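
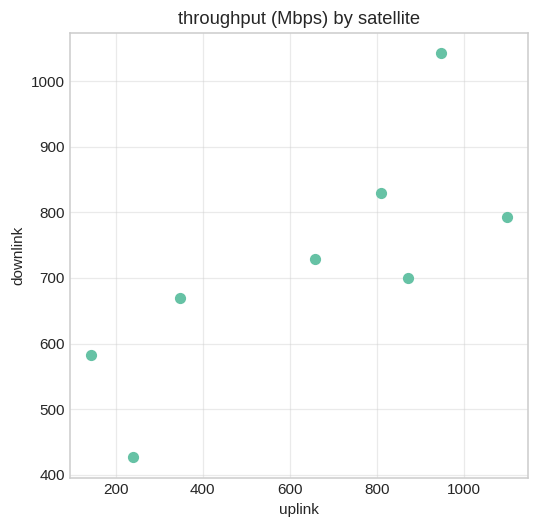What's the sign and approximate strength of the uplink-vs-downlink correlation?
positive, strong

Points are positively correlated; strong (|r| ≈ 0.8).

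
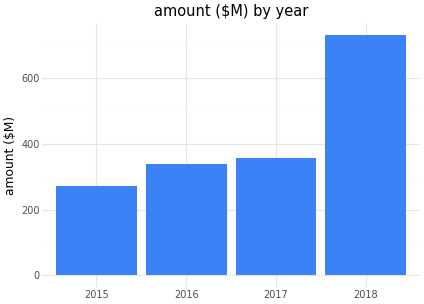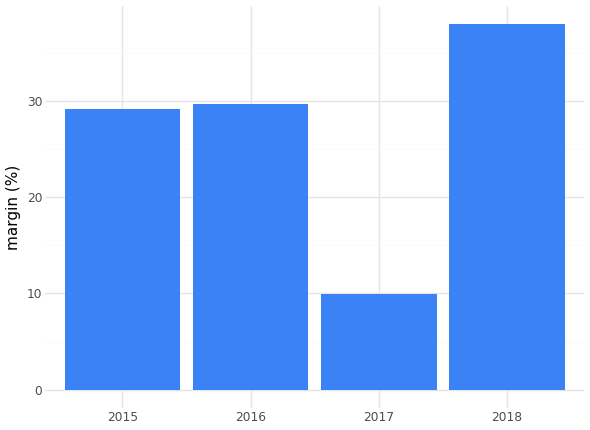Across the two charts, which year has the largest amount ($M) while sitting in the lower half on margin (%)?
Chart 2 median margin (%) ≈ 30; below-median years: 2015, 2017. Among those, 2017 has the highest amount ($M) (≈ 400).

2017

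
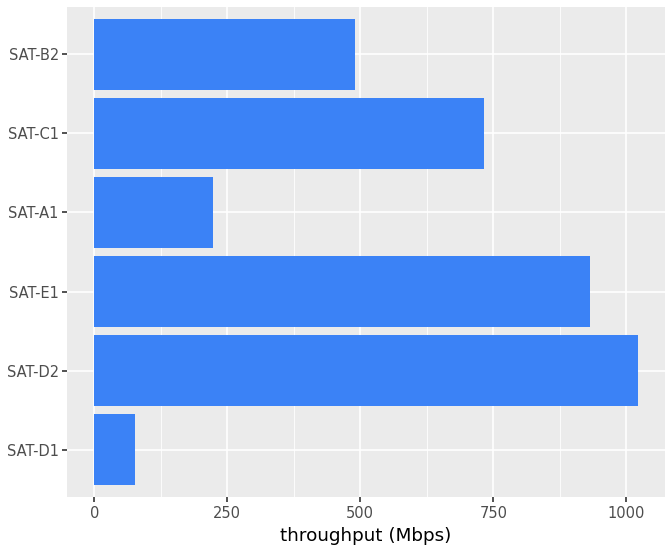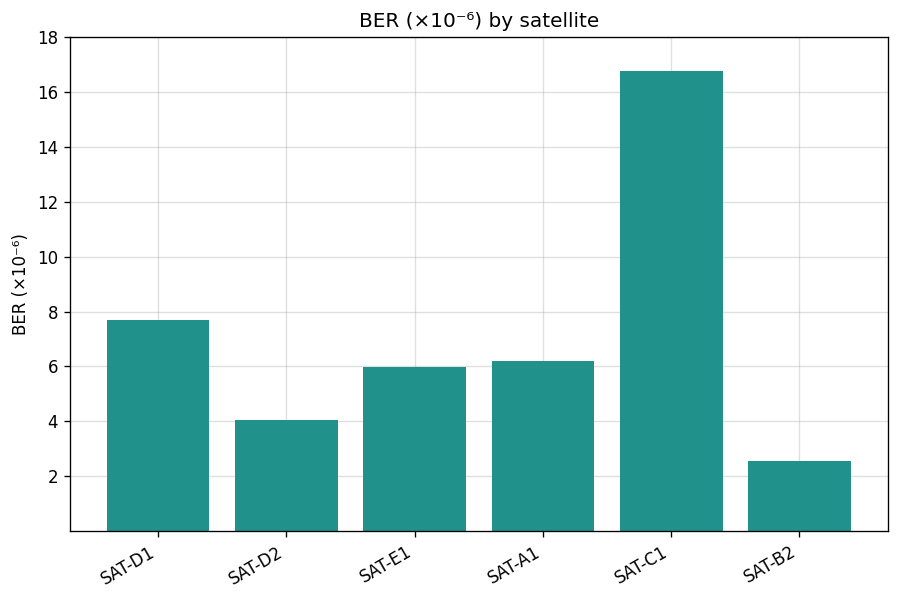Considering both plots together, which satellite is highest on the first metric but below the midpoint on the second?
SAT-D2

Chart 2 median BER (×10⁻⁶) ≈ 6; below-median satellites: SAT-D2, SAT-E1, SAT-B2. Among those, SAT-D2 has the highest throughput (Mbps) (≈ 1000).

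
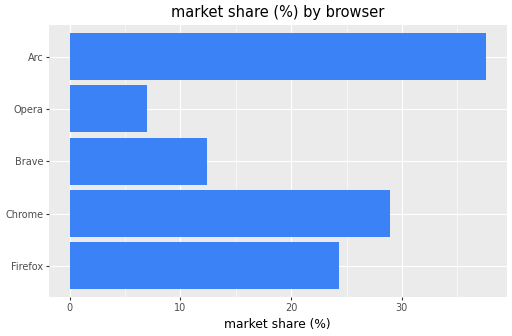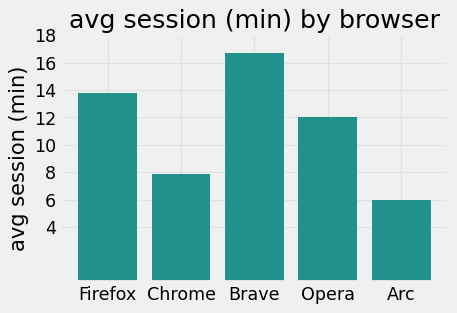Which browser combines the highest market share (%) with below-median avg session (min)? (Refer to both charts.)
Arc

Chart 2 median avg session (min) ≈ 12; below-median browsers: Chrome, Arc. Among those, Arc has the highest market share (%) (≈ 40).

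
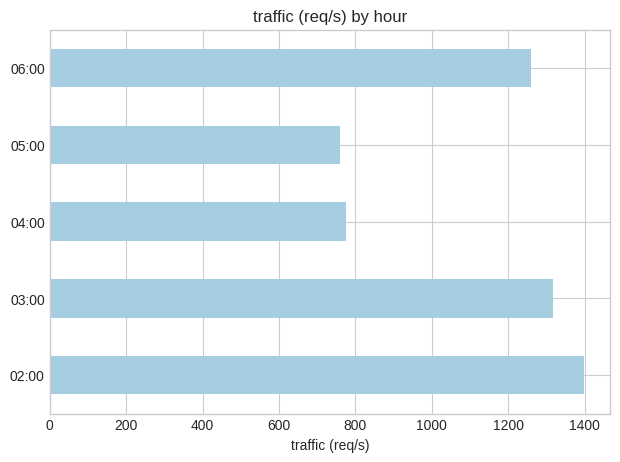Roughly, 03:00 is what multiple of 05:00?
≈ 1.75×

03:00 ≈ 1400, 05:00 ≈ 800; 1400/800 ≈ 1.75.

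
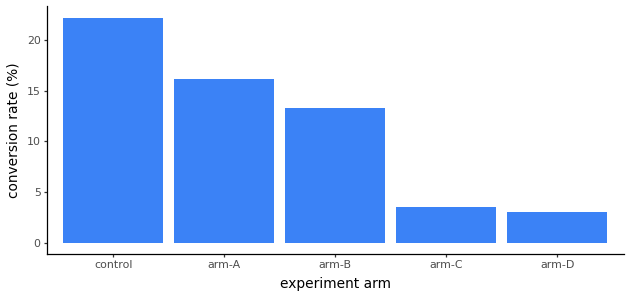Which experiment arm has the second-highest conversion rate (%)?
arm-A

Top 3: control ≈ 22, arm-A ≈ 16, arm-B ≈ 14.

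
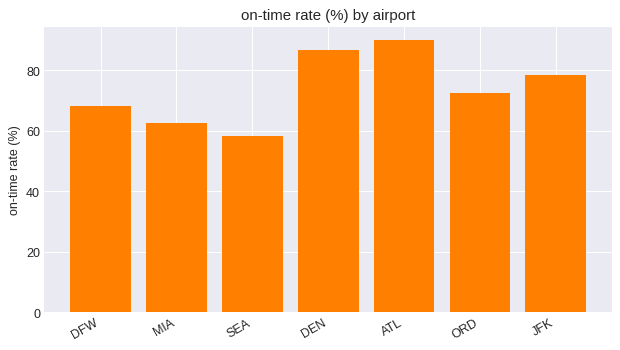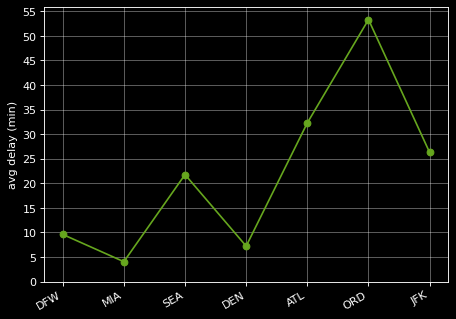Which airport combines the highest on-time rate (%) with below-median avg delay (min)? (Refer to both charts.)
DEN

Chart 2 median avg delay (min) ≈ 20; below-median airports: DFW, MIA, DEN. Among those, DEN has the highest on-time rate (%) (≈ 90).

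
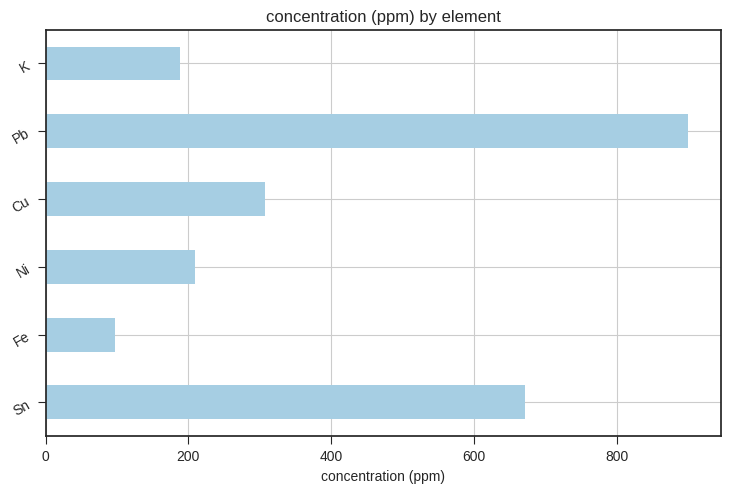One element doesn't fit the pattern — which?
Pb ≈ 900; the rest sit between ≈ 100 and ≈ 700.

Pb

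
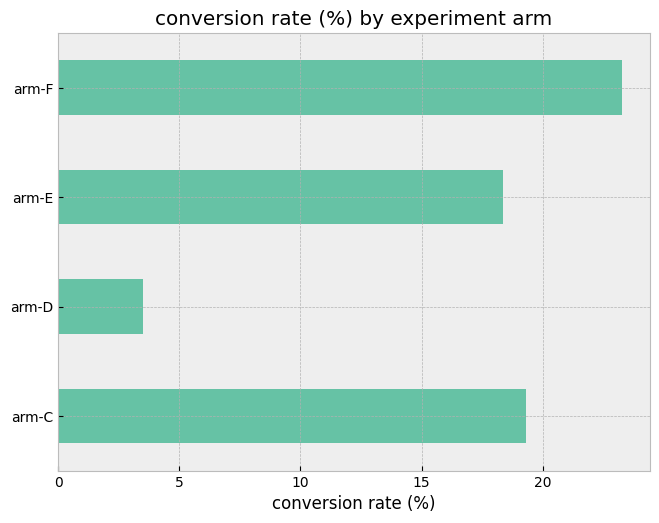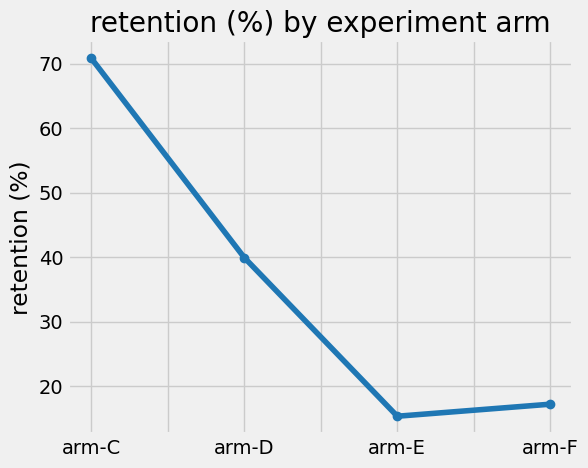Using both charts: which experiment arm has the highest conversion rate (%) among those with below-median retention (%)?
Chart 2 median retention (%) ≈ 30; below-median experiment arms: arm-E, arm-F. Among those, arm-F has the highest conversion rate (%) (≈ 25).

arm-F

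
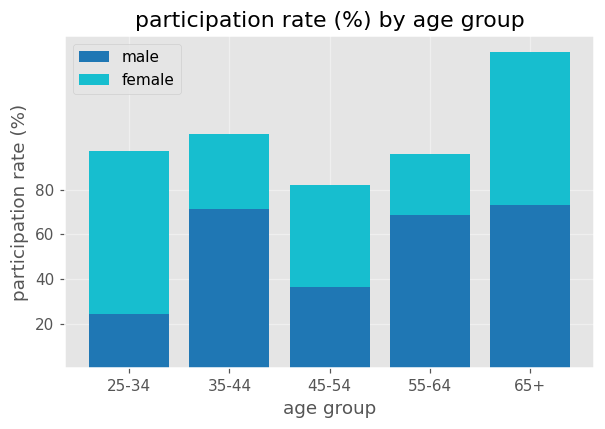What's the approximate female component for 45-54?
female top ≈ 80, bottom ≈ 40; segment ≈ 40.

≈ 40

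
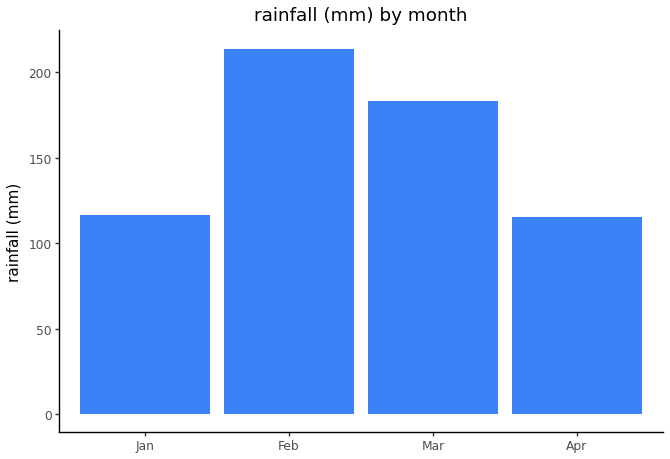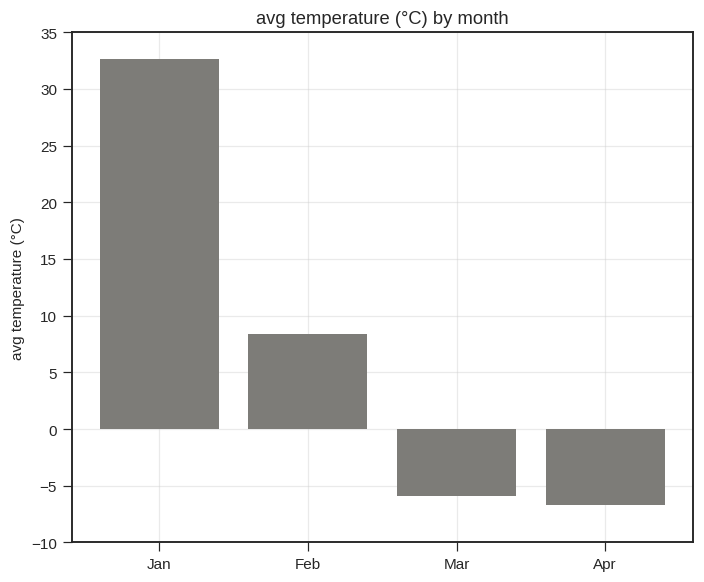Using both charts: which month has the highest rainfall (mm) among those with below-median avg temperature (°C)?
Mar

Chart 2 median avg temperature (°C) ≈ 0; below-median months: Mar, Apr. Among those, Mar has the highest rainfall (mm) (≈ 180).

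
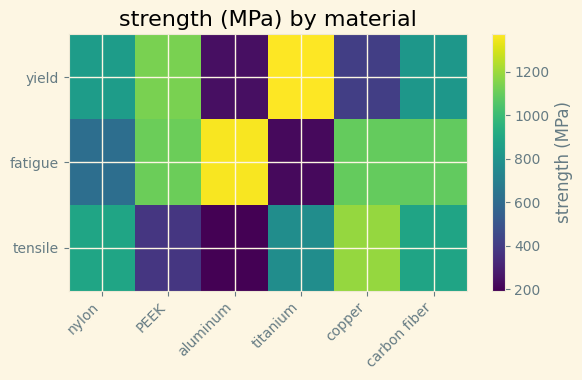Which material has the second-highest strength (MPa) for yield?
PEEK

Top 3 for yield: titanium ≈ 1400, PEEK ≈ 1100, nylon ≈ 800.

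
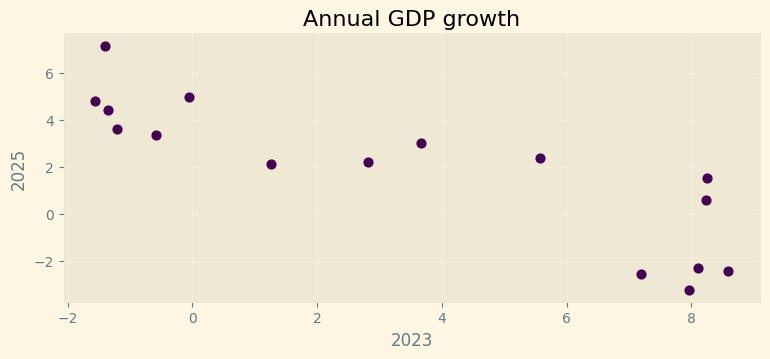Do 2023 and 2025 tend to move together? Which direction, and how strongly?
Points are negatively correlated; strong (|r| ≈ 0.9).

negative, strong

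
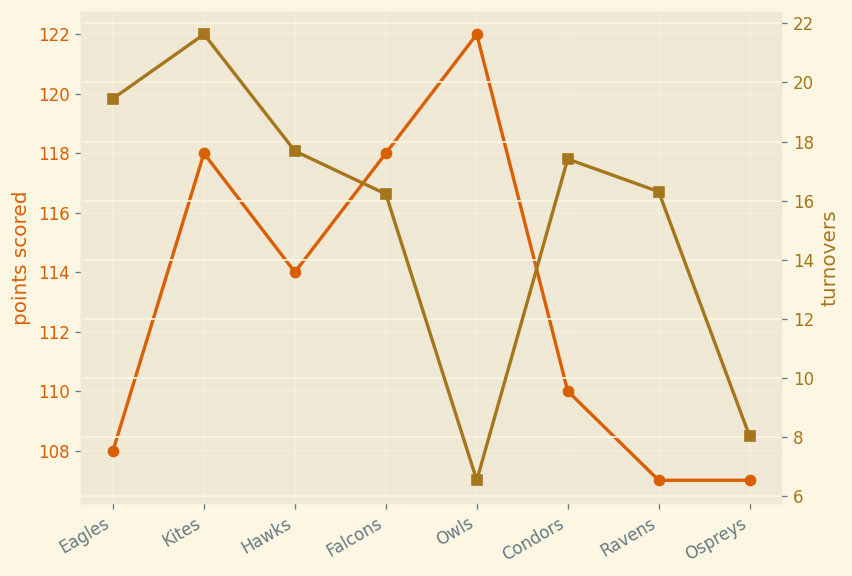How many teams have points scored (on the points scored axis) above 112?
4

Above 112: Kites, Hawks, Falcons, Owls.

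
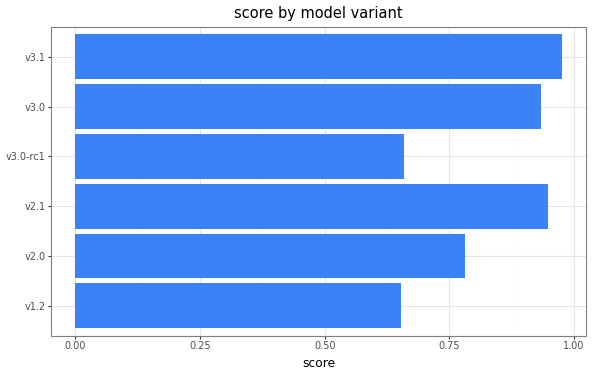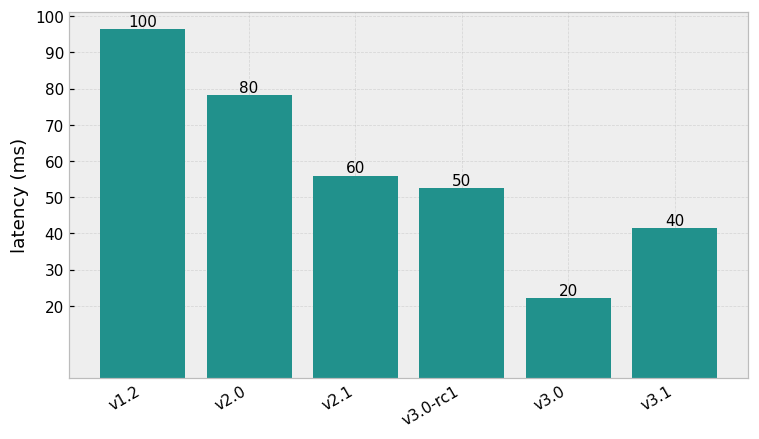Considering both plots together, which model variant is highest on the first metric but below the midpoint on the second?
v3.1

Chart 2 median latency (ms) ≈ 50; below-median model variants: v3.0-rc1, v3.0, v3.1. Among those, v3.1 has the highest score (≈ 1).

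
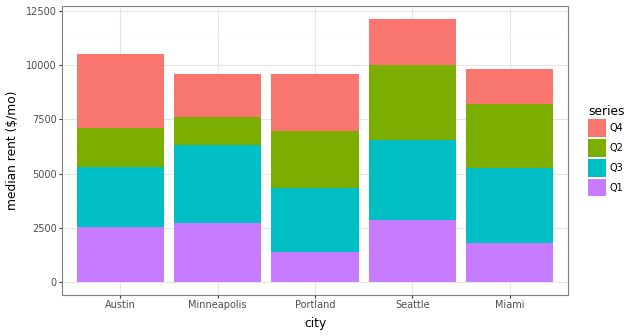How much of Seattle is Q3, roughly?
≈ 4000

Q3 top ≈ 6000, bottom ≈ 2000; segment ≈ 4000.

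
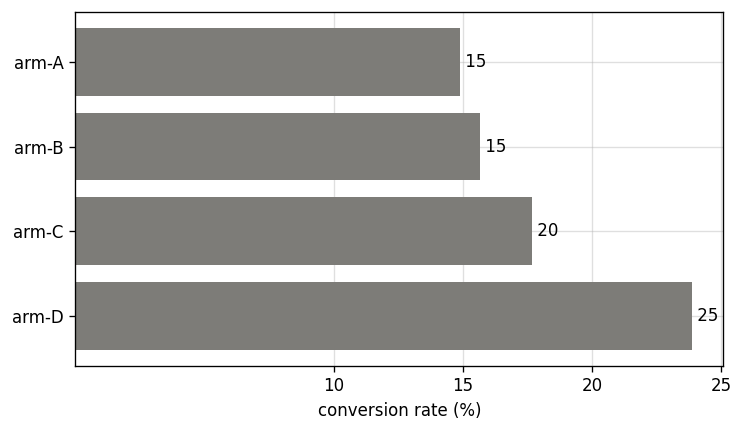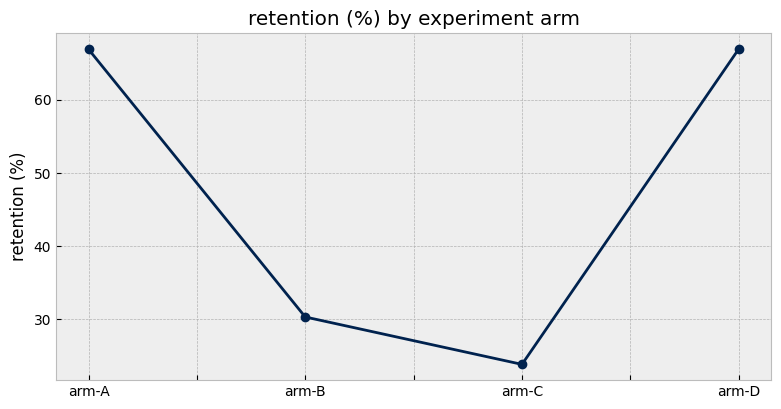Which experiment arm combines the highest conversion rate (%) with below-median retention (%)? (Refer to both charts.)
arm-C

Chart 2 median retention (%) ≈ 50; below-median experiment arms: arm-B, arm-C. Among those, arm-C has the highest conversion rate (%) (≈ 20).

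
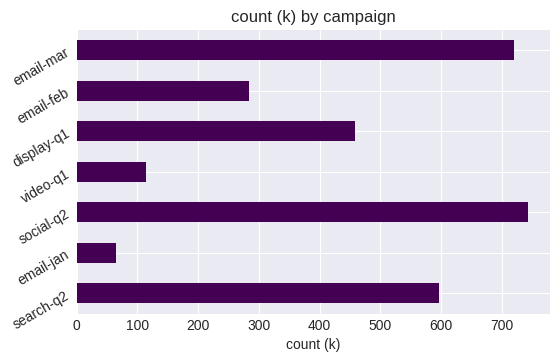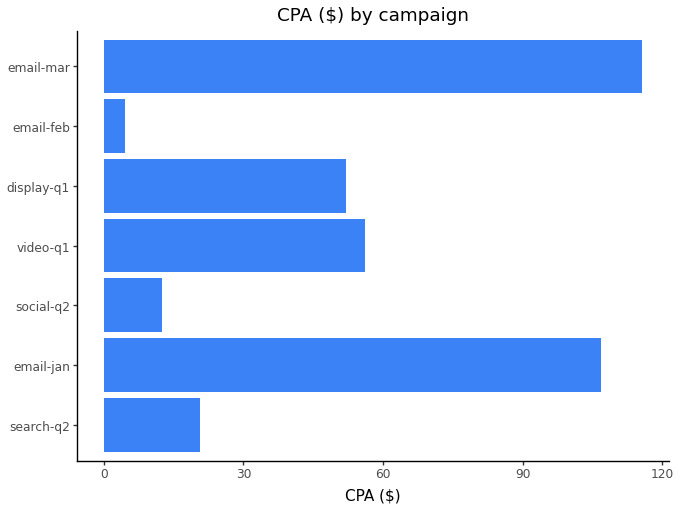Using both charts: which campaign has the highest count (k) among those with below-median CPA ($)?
Chart 2 median CPA ($) ≈ 60; below-median campaigns: search-q2, social-q2, email-feb. Among those, social-q2 has the highest count (k) (≈ 700).

social-q2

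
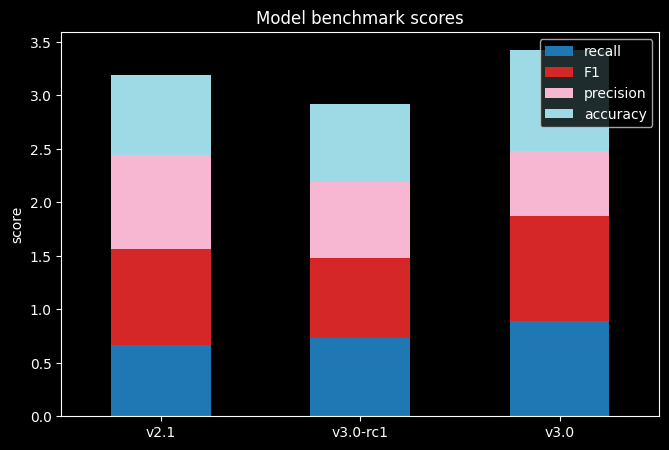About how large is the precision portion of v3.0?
precision top ≈ 2.5, bottom ≈ 2.0; segment ≈ 0.5.

≈ 0.5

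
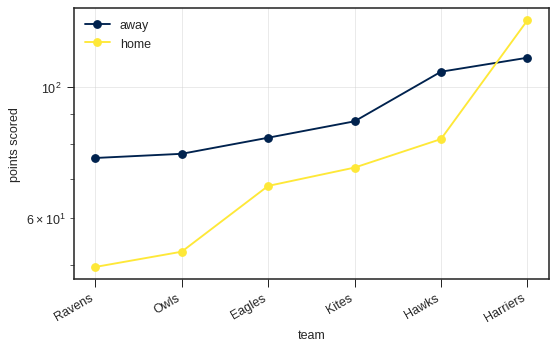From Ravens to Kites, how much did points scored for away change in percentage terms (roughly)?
≈ +12.5%

Ravens ≈ 80, Kites ≈ 90; (90 − 80) / 80 ≈ +12.5%.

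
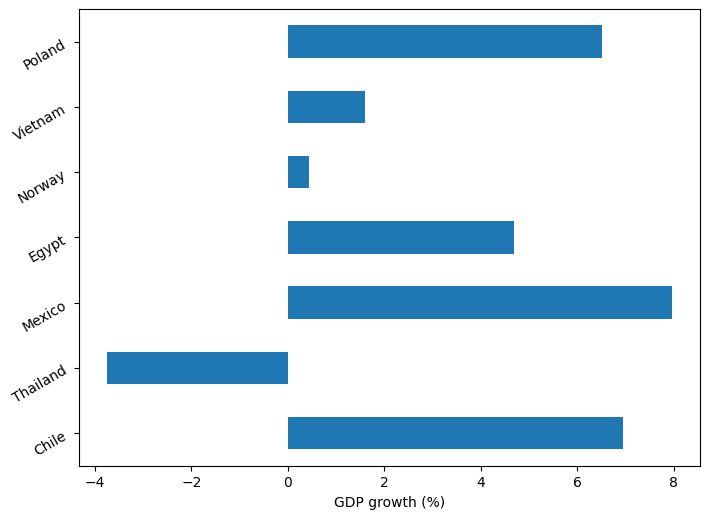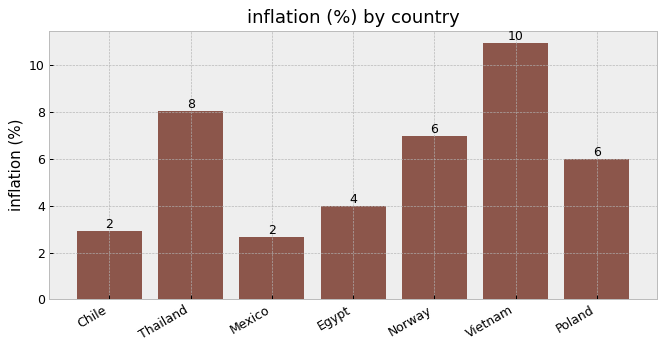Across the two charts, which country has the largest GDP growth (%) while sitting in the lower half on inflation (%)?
Chart 2 median inflation (%) ≈ 6; below-median countries: Chile, Mexico, Egypt. Among those, Mexico has the highest GDP growth (%) (≈ 8).

Mexico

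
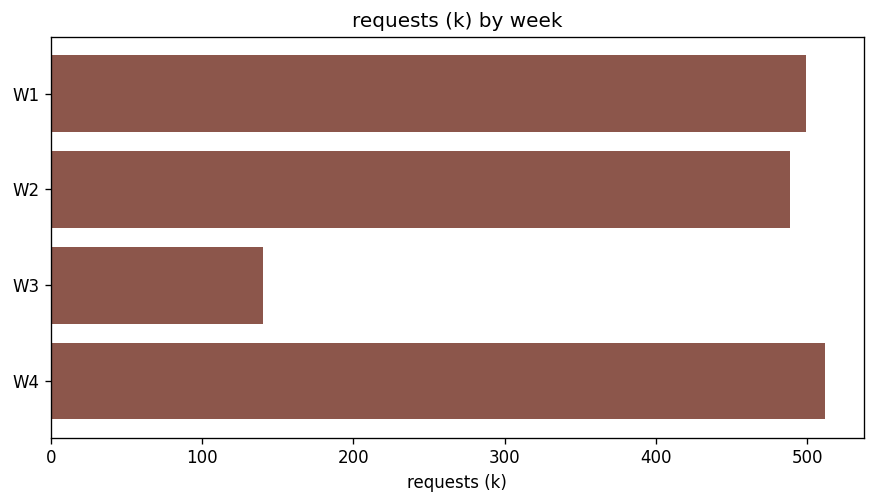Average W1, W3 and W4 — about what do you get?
≈ 383

(500 + 150 + 500) / 3 ≈ 383.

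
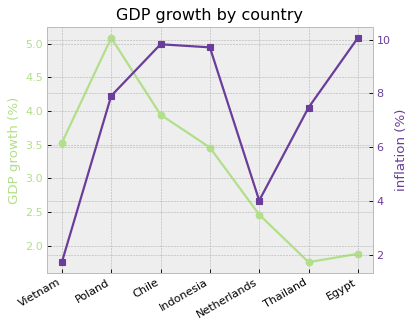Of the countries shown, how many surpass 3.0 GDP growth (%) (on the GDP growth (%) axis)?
4

Above 3.0: Vietnam, Poland, Chile, Indonesia.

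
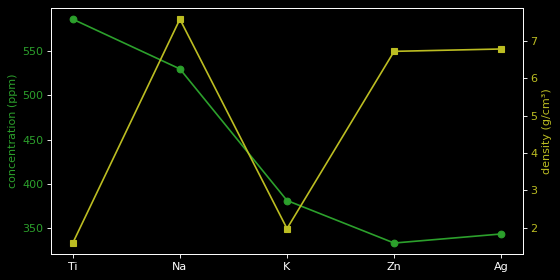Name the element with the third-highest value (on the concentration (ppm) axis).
K

Top 4 (on the concentration (ppm) axis): Ti ≈ 575, Na ≈ 525, K ≈ 375, Ag ≈ 350.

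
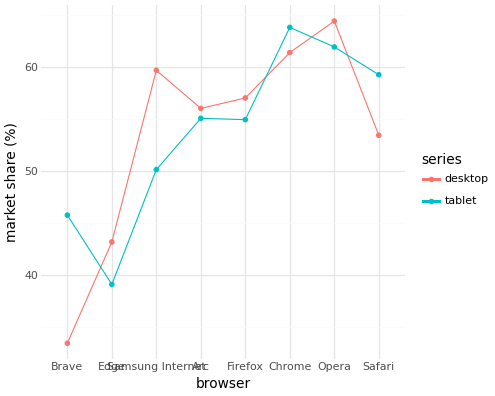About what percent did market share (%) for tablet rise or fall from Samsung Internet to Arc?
≈ +10%

Samsung Internet ≈ 50, Arc ≈ 55; (55 − 50) / 50 ≈ +10%.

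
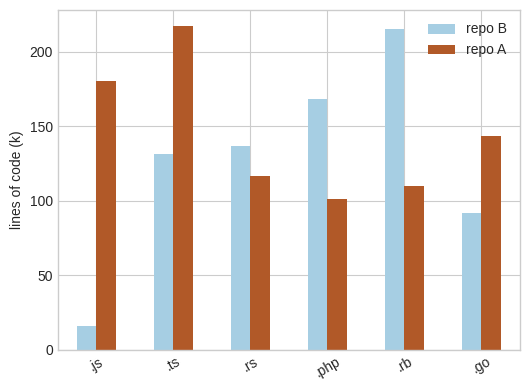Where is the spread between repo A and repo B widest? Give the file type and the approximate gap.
.js, ≈ 160 k

.js: repo A ≈ 180, repo B ≈ 20 → gap ≈ 160. Next-largest (.rb) is only ≈ 100.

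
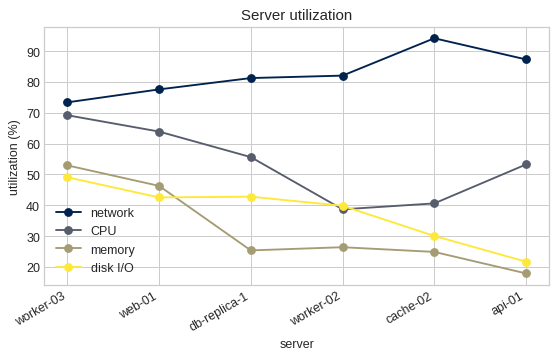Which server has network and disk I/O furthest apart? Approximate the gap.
api-01: network ≈ 90, disk I/O ≈ 20 → gap ≈ 70. Next-largest (cache-02) is only ≈ 60.

api-01, ≈ 70 %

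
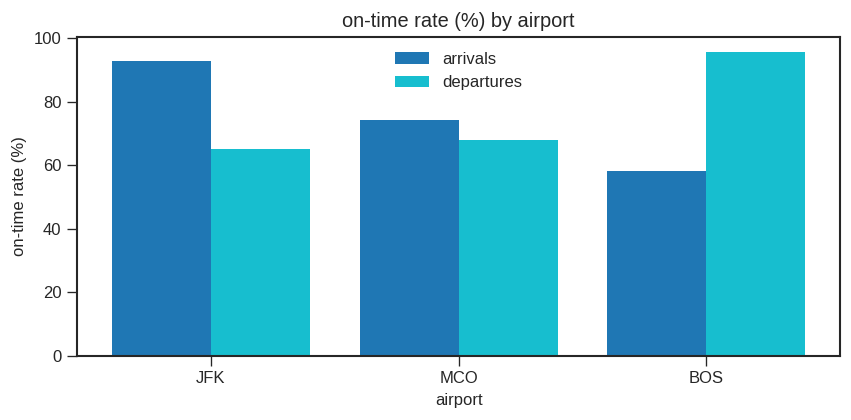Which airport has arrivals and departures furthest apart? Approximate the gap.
BOS, ≈ 40 %

BOS: arrivals ≈ 60, departures ≈ 100 → gap ≈ 40. Next-largest (JFK) is only ≈ 20.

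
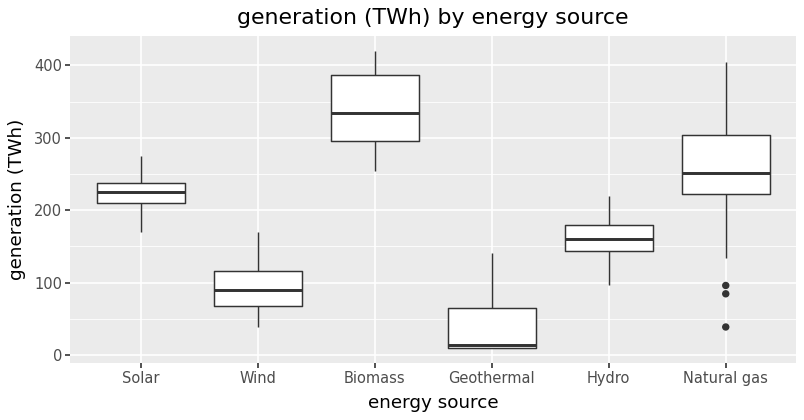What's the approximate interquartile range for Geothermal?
≈ 50

Q3 ≈ 50, Q1 ≈ 0; IQR ≈ 50.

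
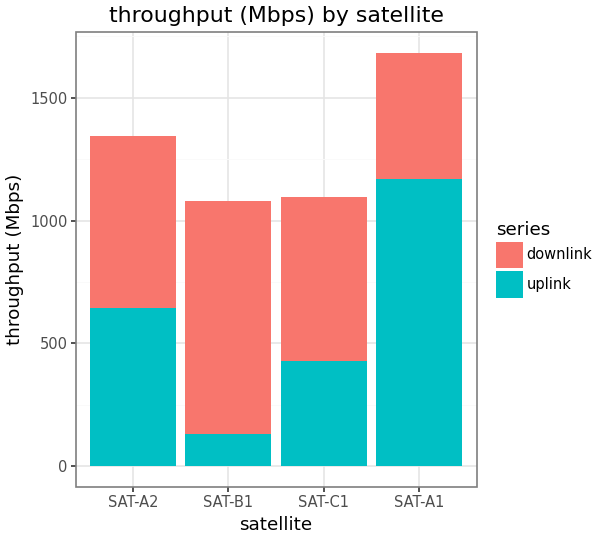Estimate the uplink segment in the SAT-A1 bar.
uplink top ≈ 1200, bottom ≈ 0; segment ≈ 1200.

≈ 1200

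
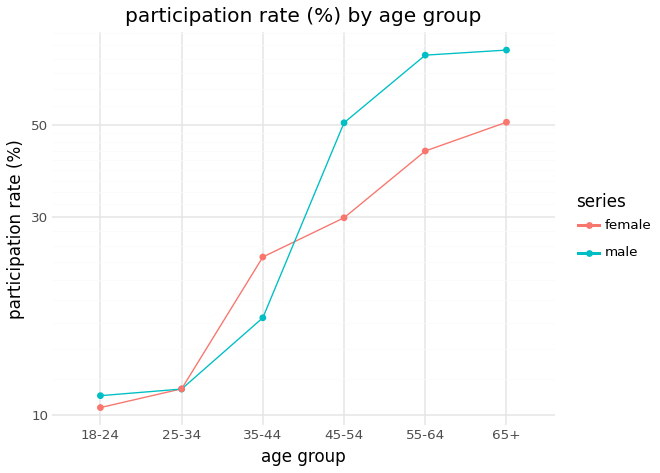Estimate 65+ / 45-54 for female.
≈ 1.67×

65+ ≈ 50, 45-54 ≈ 30; 50/30 ≈ 1.67.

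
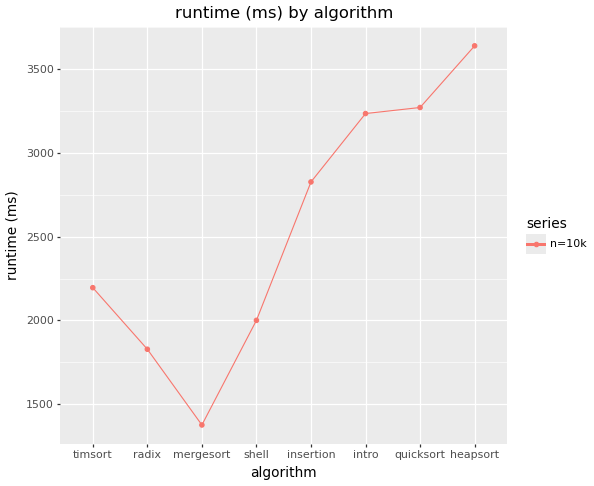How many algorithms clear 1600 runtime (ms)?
7

Above 1600: timsort, radix, shell, insertion, intro, quicksort, heapsort.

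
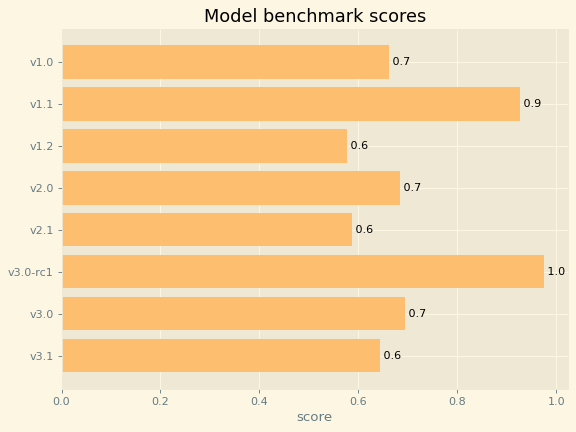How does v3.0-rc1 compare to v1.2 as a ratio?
≈ 1.67×

v3.0-rc1 ≈ 1.0, v1.2 ≈ 0.6; 1.0/0.6 ≈ 1.67.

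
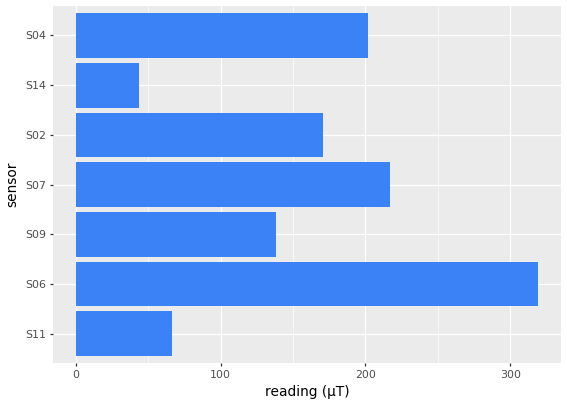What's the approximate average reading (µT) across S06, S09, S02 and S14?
(300 + 150 + 150 + 50) / 4 ≈ 162.

≈ 162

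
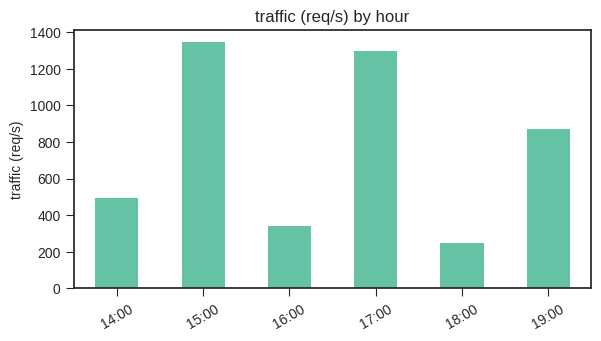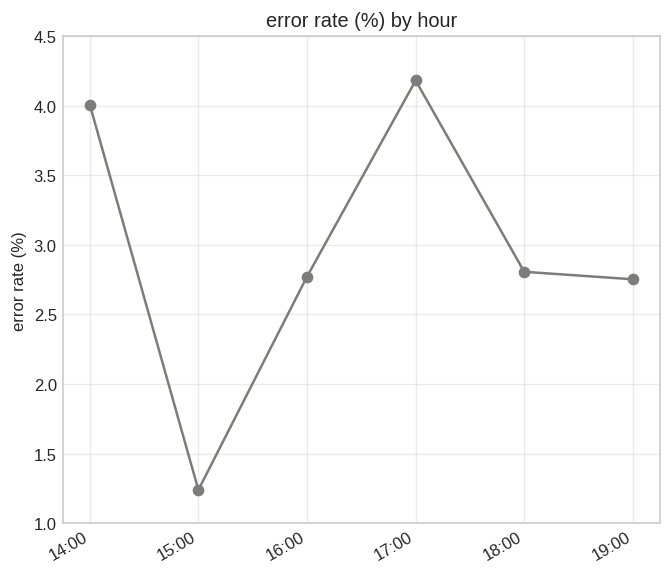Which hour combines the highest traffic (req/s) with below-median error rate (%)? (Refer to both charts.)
15:00

Chart 2 median error rate (%) ≈ 3; below-median hours: 15:00, 16:00, 19:00. Among those, 15:00 has the highest traffic (req/s) (≈ 1400).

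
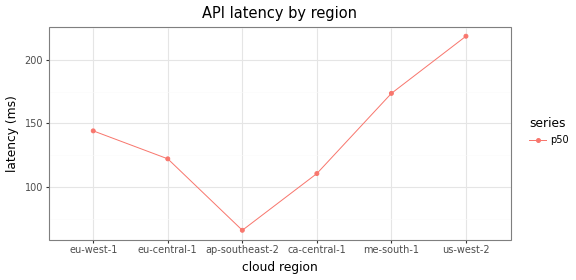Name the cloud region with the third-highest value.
Top 4: us-west-2 ≈ 220, me-south-1 ≈ 180, eu-west-1 ≈ 140, eu-central-1 ≈ 120.

eu-west-1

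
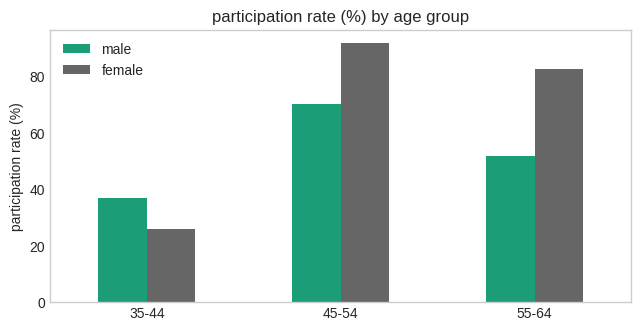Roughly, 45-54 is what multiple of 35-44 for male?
45-54 ≈ 70, 35-44 ≈ 40; 70/40 ≈ 1.75.

≈ 1.75×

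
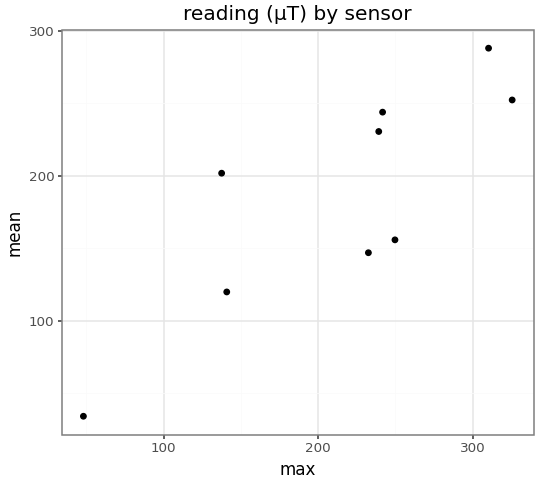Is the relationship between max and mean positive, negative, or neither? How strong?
Points are positively correlated; strong (|r| ≈ 0.8).

positive, strong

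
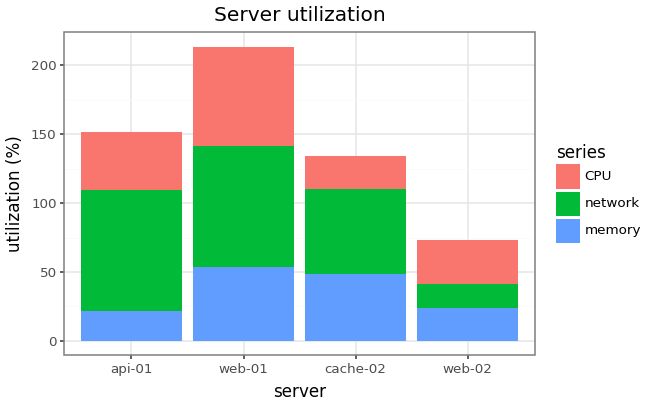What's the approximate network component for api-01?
≈ 80

network top ≈ 100, bottom ≈ 20; segment ≈ 80.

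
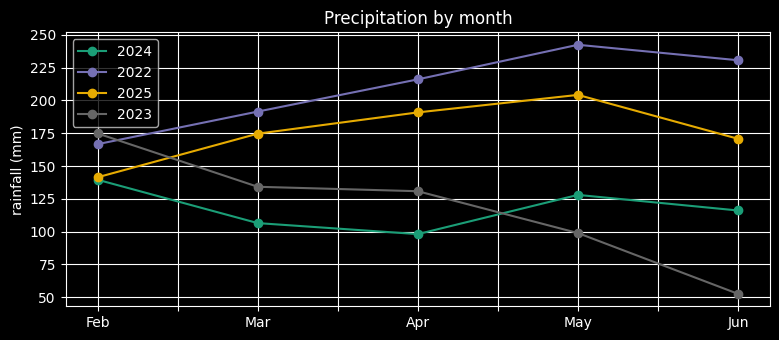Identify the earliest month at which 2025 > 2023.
Feb: 2025 ≈ 140 vs 2023 ≈ 180 (not yet); Mar: 2025 ≈ 180 vs 2023 ≈ 140 (first crossover).

Mar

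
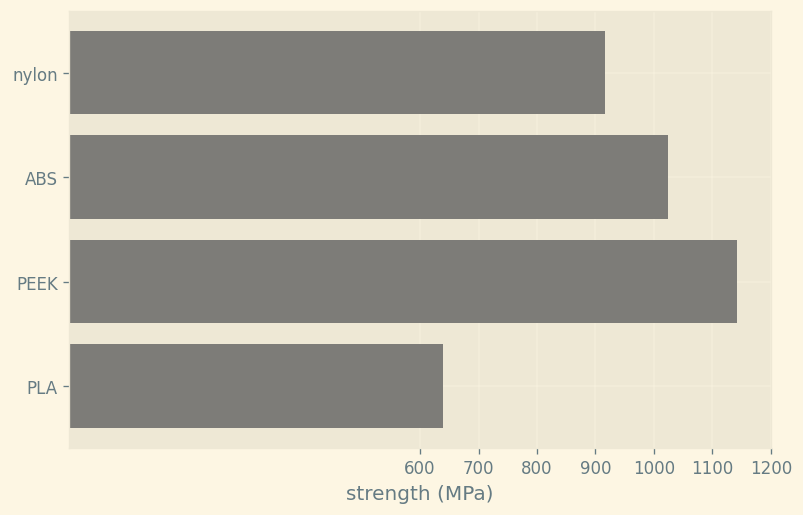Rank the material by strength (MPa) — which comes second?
Top 3: PEEK ≈ 1100, ABS ≈ 1000, nylon ≈ 900.

ABS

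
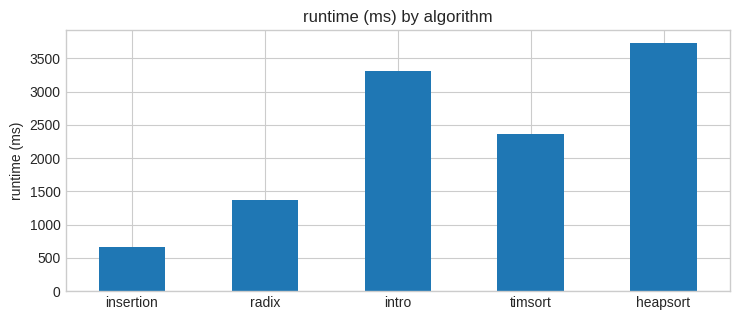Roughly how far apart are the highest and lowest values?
Max heapsort ≈ 3500, min insertion ≈ 500; range ≈ 3000.

≈ 3000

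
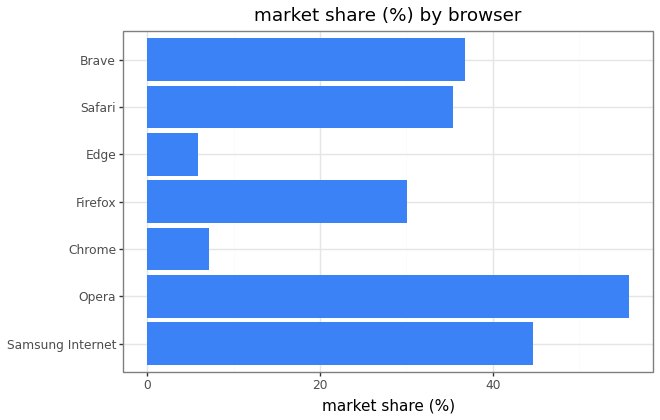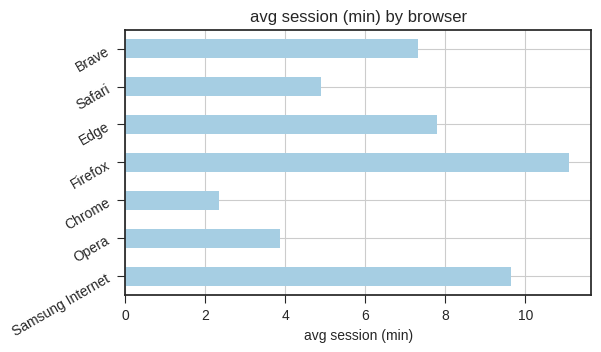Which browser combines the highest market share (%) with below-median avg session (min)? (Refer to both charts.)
Chart 2 median avg session (min) ≈ 8; below-median browsers: Opera, Chrome, Safari. Among those, Opera has the highest market share (%) (≈ 60).

Opera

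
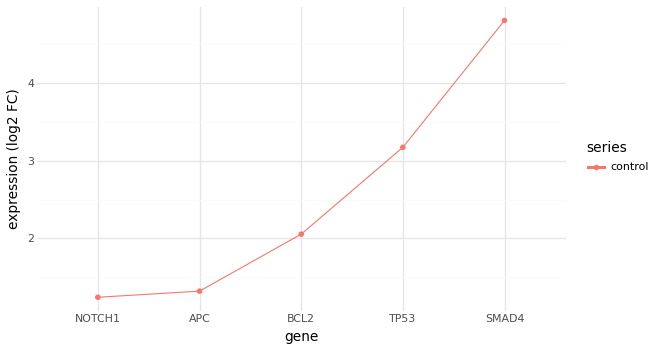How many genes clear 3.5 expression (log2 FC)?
1

Above 3.5: SMAD4.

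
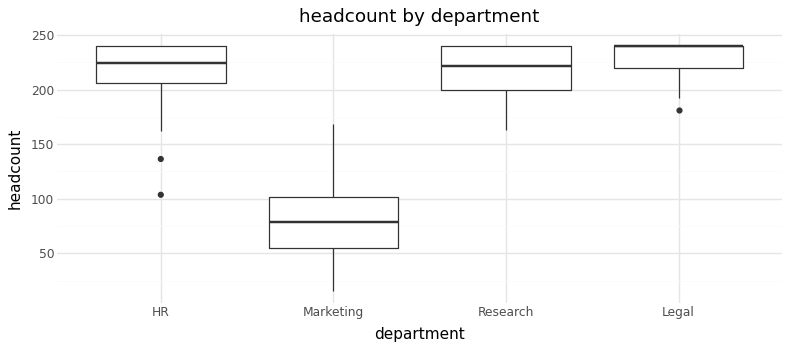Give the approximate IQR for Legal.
Q3 ≈ 240, Q1 ≈ 220; IQR ≈ 20.

≈ 20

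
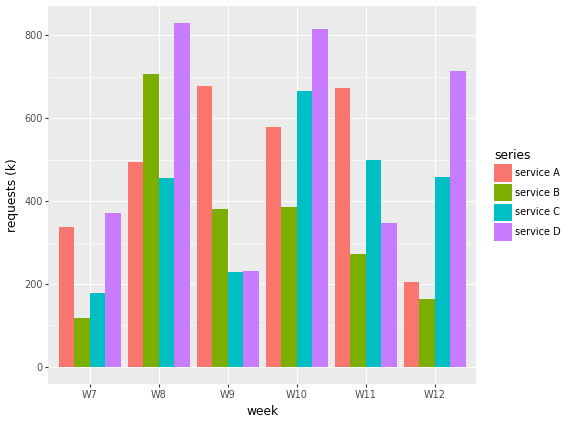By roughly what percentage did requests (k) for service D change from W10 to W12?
≈ -12.5%

W10 ≈ 800, W12 ≈ 700; (700 − 800) / 800 ≈ -12.5%.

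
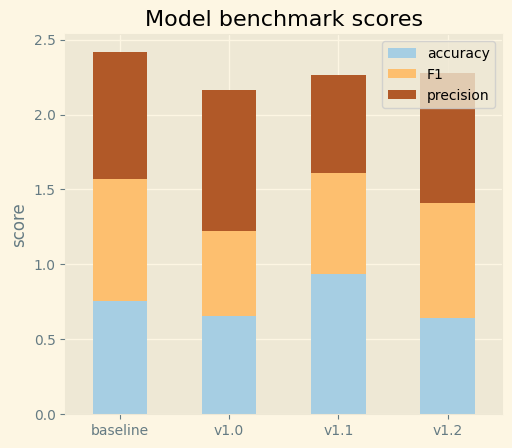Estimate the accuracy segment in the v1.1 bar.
≈ 1.0

accuracy top ≈ 1.0, bottom ≈ 0.0; segment ≈ 1.0.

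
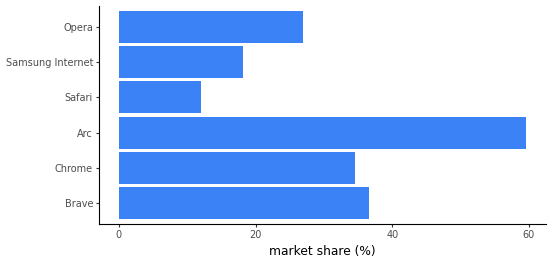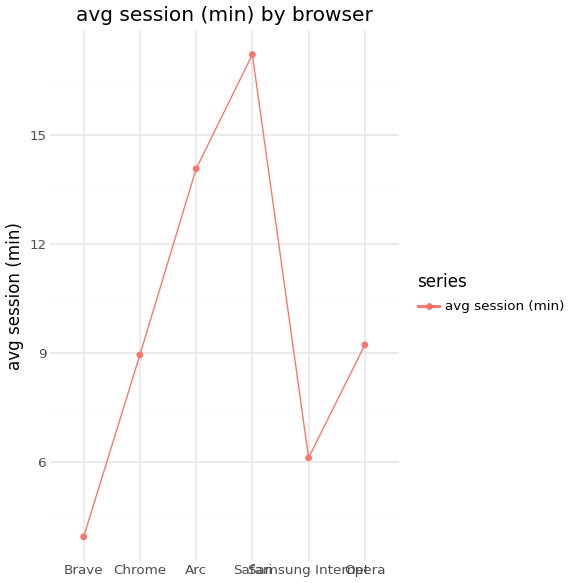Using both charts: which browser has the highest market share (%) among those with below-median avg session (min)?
Chart 2 median avg session (min) ≈ 10; below-median browsers: Brave, Chrome, Samsung Internet. Among those, Brave has the highest market share (%) (≈ 40).

Brave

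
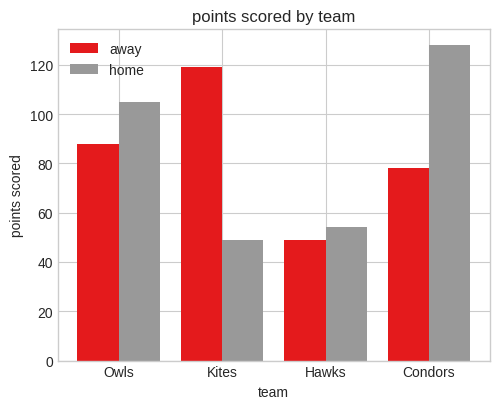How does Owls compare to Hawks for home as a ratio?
≈ 1.67×

Owls ≈ 100, Hawks ≈ 60; 100/60 ≈ 1.67.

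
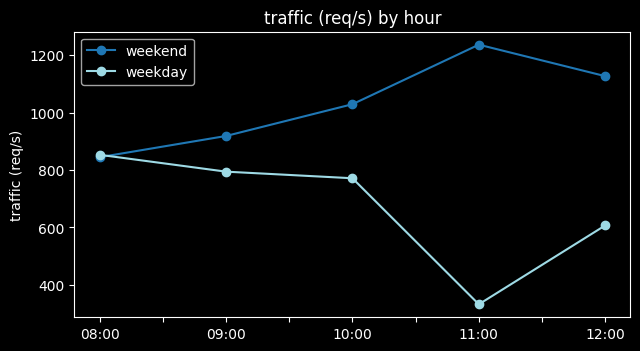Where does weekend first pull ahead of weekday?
09:00

08:00: weekend ≈ 800 vs weekday ≈ 900 (not yet); 09:00: weekend ≈ 900 vs weekday ≈ 800 (first crossover).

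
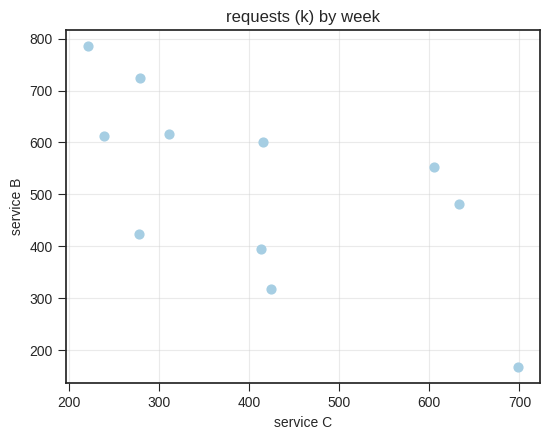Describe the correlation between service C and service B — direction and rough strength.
negative, moderate

Points are negatively correlated; moderate (|r| ≈ 0.6).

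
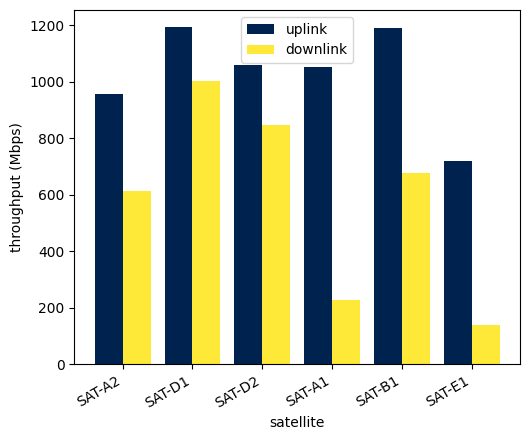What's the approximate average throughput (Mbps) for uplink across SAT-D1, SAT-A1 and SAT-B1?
(1200 + 1100 + 1200) / 3 ≈ 1167.

≈ 1167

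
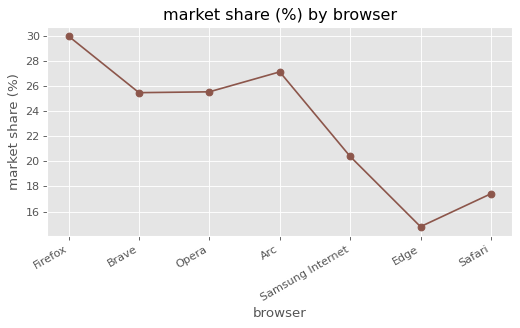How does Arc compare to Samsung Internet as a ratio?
≈ 1.4×

Arc ≈ 28, Samsung Internet ≈ 20; 28/20 ≈ 1.4.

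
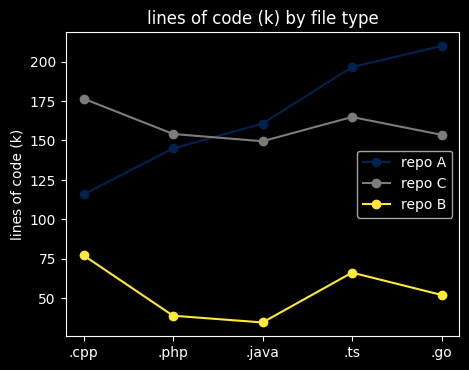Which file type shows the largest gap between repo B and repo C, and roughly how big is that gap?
.php: repo B ≈ 40, repo C ≈ 160 → gap ≈ 120. Next-largest (.java) is only ≈ 100.

.php, ≈ 120 k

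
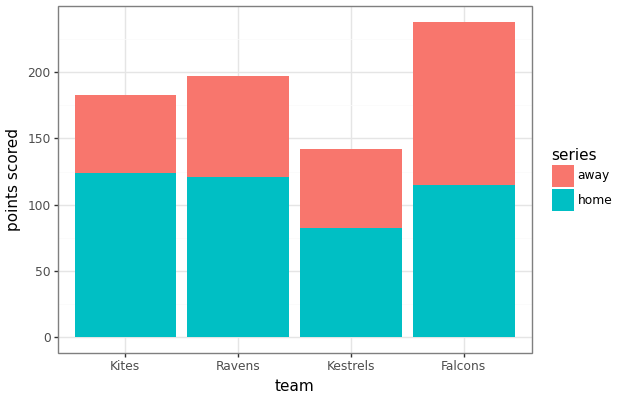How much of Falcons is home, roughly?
≈ 120

home top ≈ 120, bottom ≈ 0; segment ≈ 120.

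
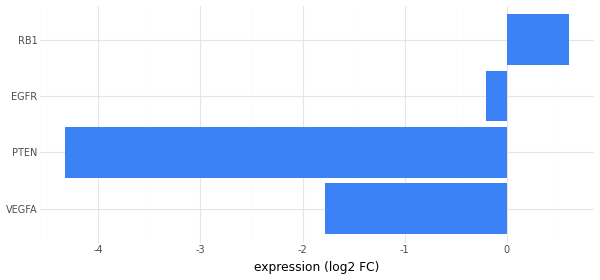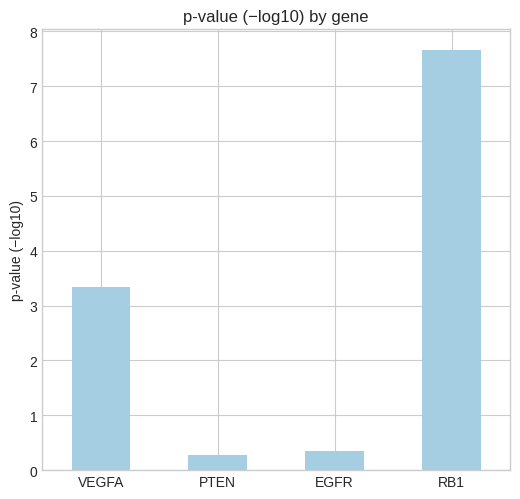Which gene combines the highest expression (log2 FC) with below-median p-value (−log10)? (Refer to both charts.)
Chart 2 median p-value (−log10) ≈ 2; below-median genes: PTEN, EGFR. Among those, EGFR has the highest expression (log2 FC) (≈ -0.2).

EGFR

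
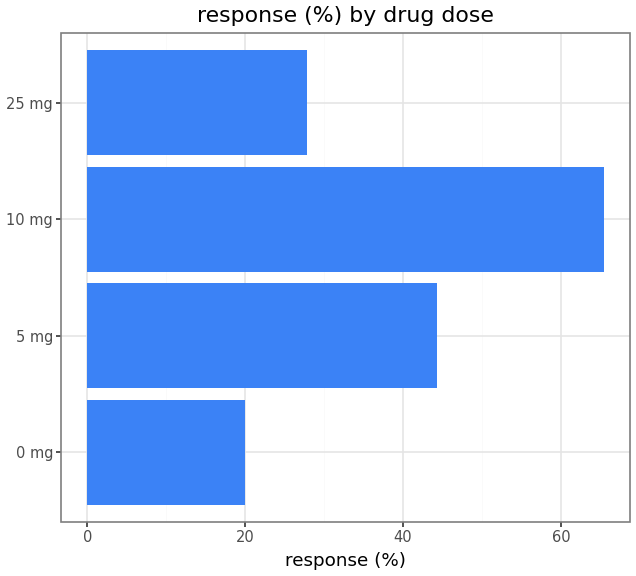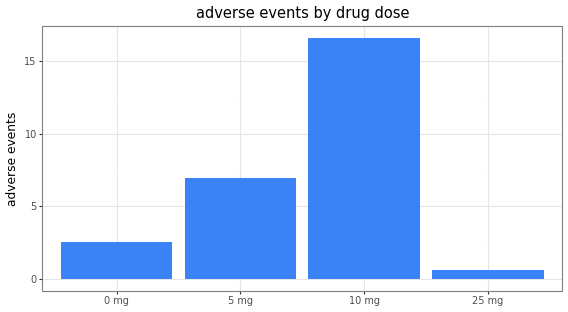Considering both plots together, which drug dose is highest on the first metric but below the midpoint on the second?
Chart 2 median adverse events ≈ 4; below-median drug doses: 0 mg, 25 mg. Among those, 25 mg has the highest response (%) (≈ 30).

25 mg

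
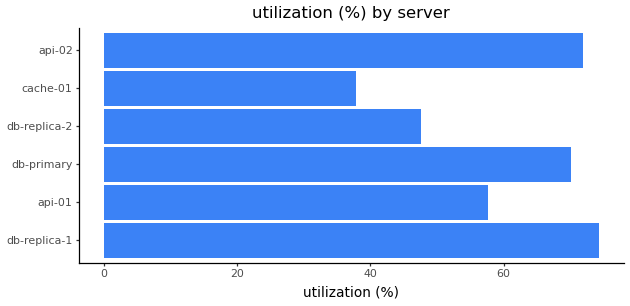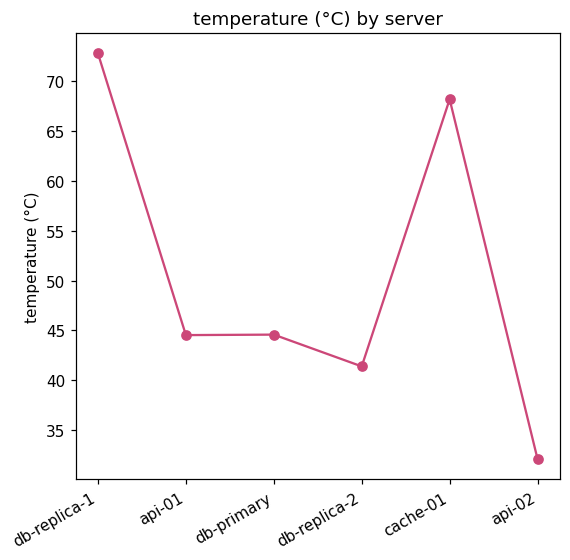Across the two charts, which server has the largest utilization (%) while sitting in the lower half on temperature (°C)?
api-02

Chart 2 median temperature (°C) ≈ 40; below-median servers: api-01, db-replica-2, api-02. Among those, api-02 has the highest utilization (%) (≈ 70).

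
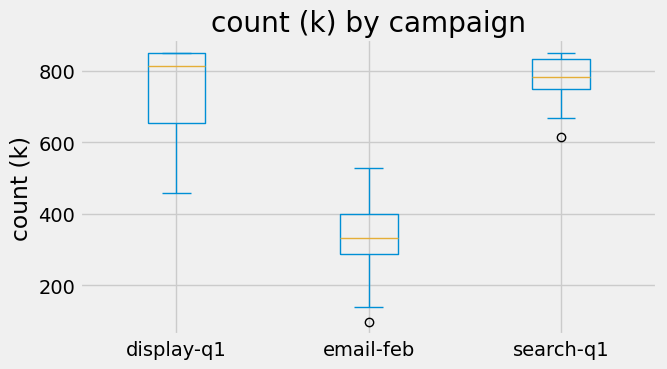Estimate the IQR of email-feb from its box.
≈ 100

Q3 ≈ 400, Q1 ≈ 300; IQR ≈ 100.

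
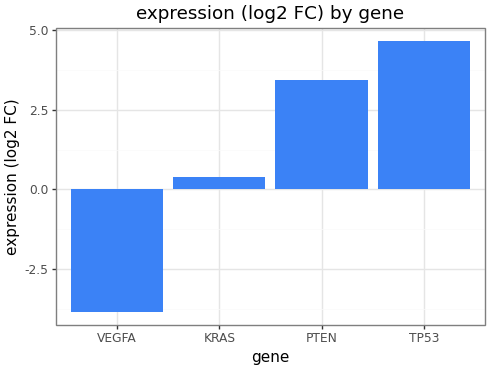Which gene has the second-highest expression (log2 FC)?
Top 3: TP53 ≈ 5, PTEN ≈ 3, KRAS ≈ 0.

PTEN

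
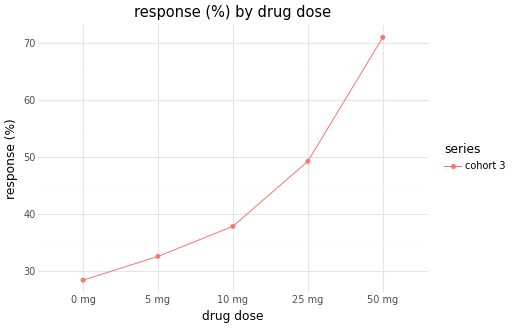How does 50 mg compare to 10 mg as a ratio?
50 mg ≈ 70, 10 mg ≈ 40; 70/40 ≈ 1.75.

≈ 1.75×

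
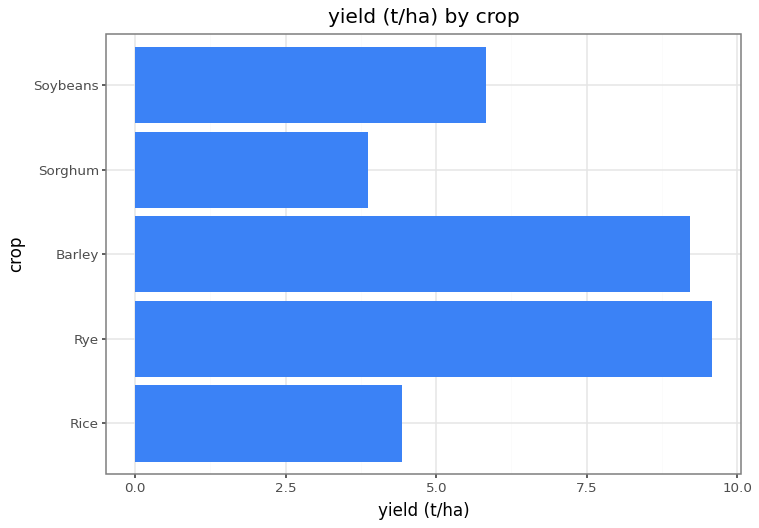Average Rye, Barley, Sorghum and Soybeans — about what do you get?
≈ 7

(10 + 9 + 4 + 6) / 4 ≈ 7.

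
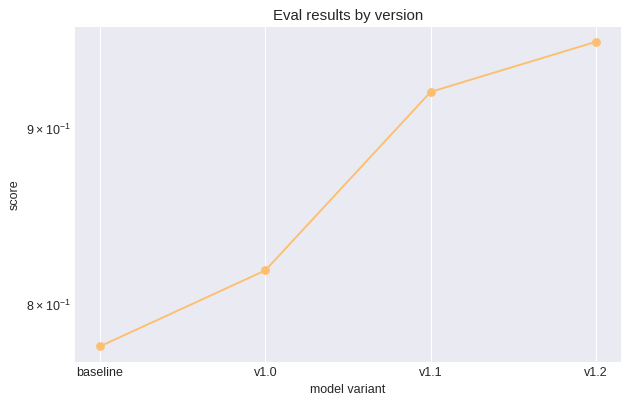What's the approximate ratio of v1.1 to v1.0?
v1.1 ≈ 0.92, v1.0 ≈ 0.82; 0.92/0.82 ≈ 1.12.

≈ 1.12×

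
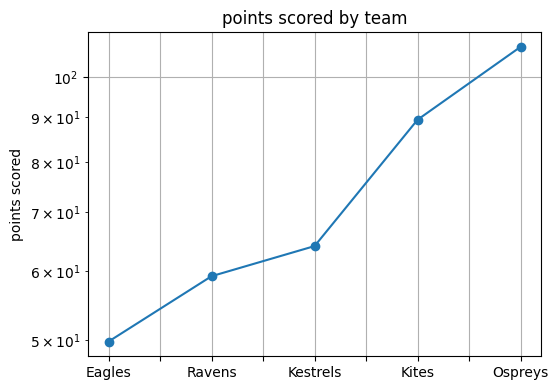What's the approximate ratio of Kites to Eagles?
Kites ≈ 90, Eagles ≈ 50; 90/50 ≈ 1.8.

≈ 1.8×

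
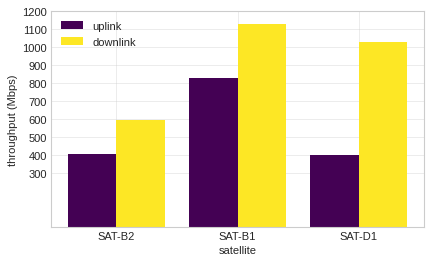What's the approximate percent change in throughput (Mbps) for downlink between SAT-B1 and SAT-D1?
≈ -9.1%

SAT-B1 ≈ 1100, SAT-D1 ≈ 1000; (1000 − 1100) / 1100 ≈ -9.1%.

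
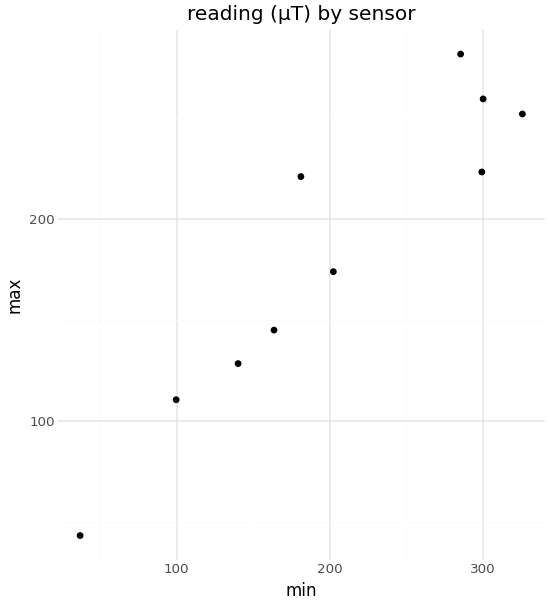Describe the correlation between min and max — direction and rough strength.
positive, strong

Points are positively correlated; strong (|r| ≈ 0.9).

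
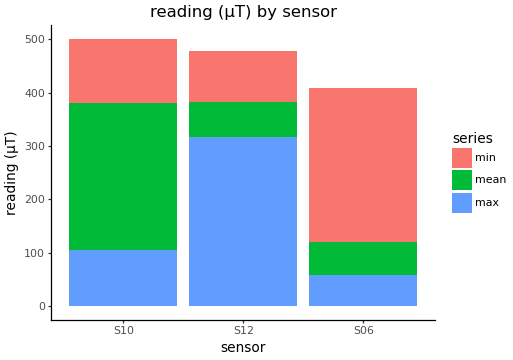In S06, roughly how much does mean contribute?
≈ 50

mean top ≈ 100, bottom ≈ 50; segment ≈ 50.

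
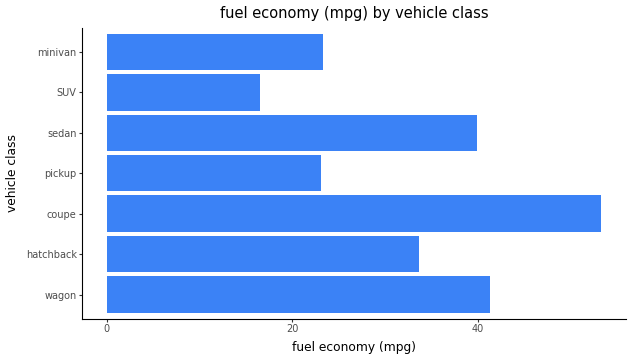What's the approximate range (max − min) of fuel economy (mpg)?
Max coupe ≈ 55, min SUV ≈ 15; range ≈ 40.

≈ 40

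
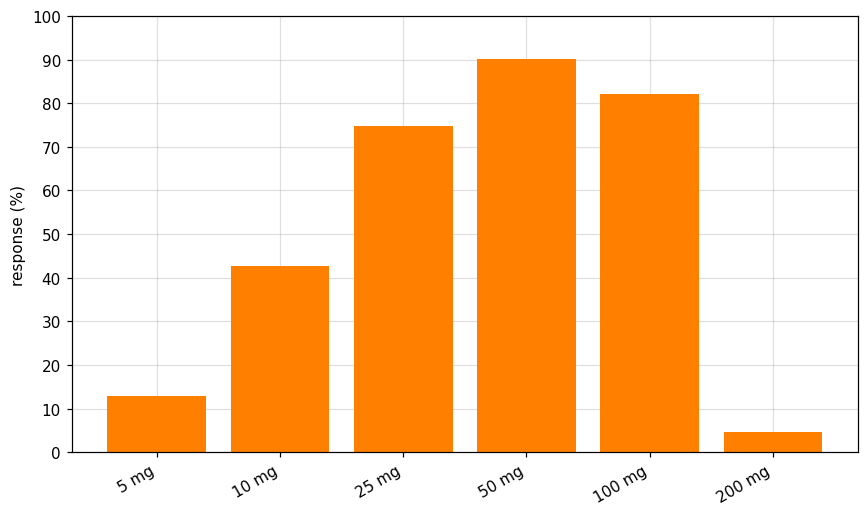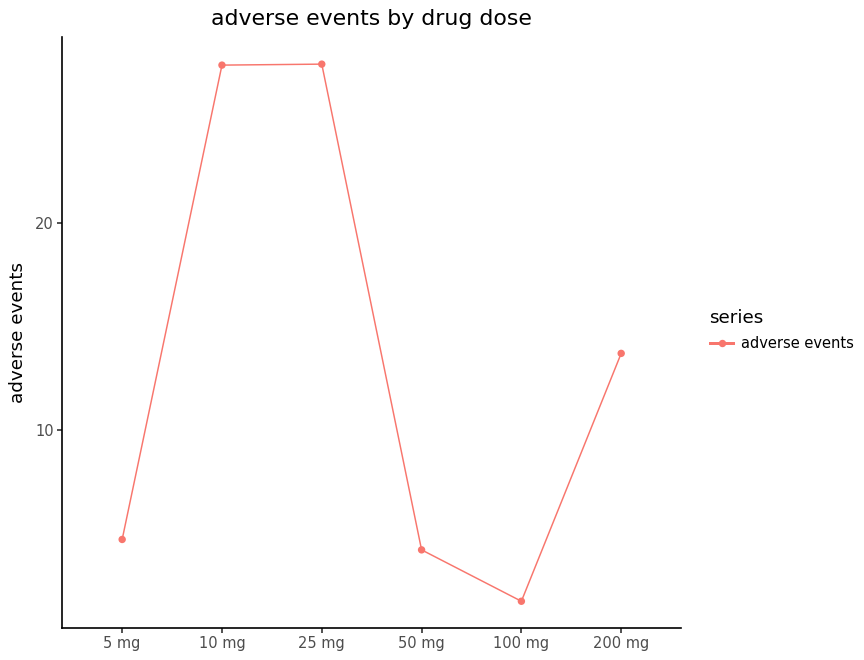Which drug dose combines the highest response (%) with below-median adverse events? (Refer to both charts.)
Chart 2 median adverse events ≈ 10; below-median drug doses: 5 mg, 50 mg, 100 mg. Among those, 50 mg has the highest response (%) (≈ 90).

50 mg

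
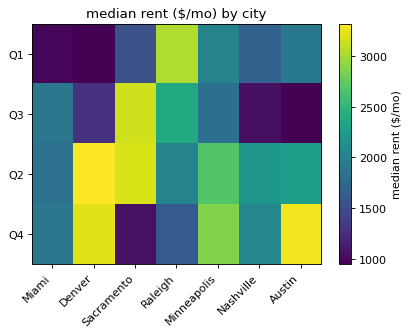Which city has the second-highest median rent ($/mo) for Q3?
Raleigh

Top 3 for Q3: Sacramento ≈ 3200, Raleigh ≈ 2400, Miami ≈ 1800.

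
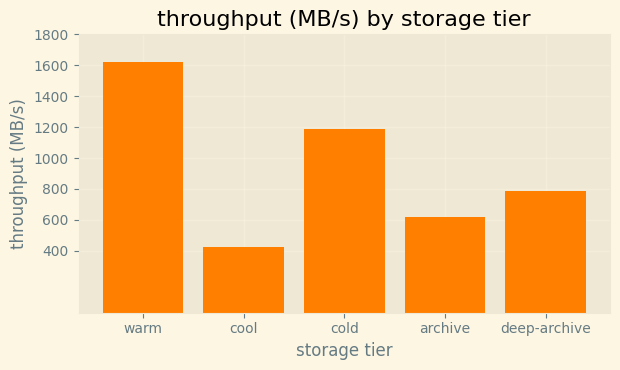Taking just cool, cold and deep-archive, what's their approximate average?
(400 + 1200 + 800) / 3 ≈ 800.

≈ 800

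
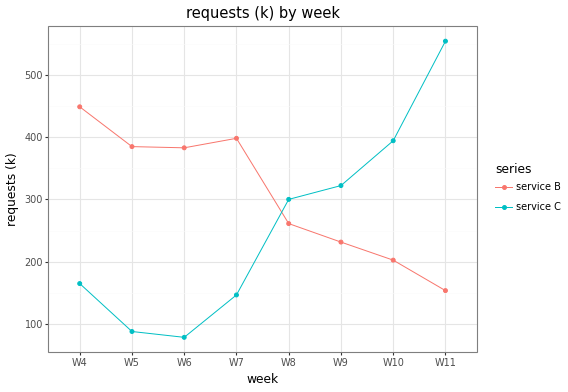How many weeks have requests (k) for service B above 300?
4

Above 300: W4, W5, W6, W7.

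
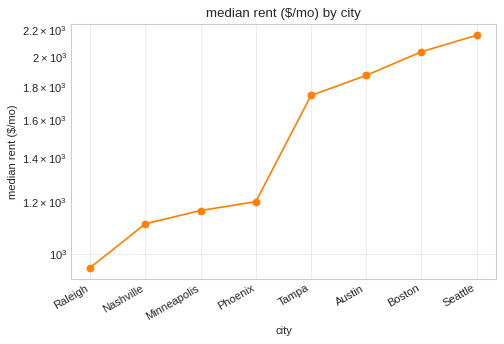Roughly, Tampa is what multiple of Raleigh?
≈ 1.8×

Tampa ≈ 1800, Raleigh ≈ 1000; 1800/1000 ≈ 1.8.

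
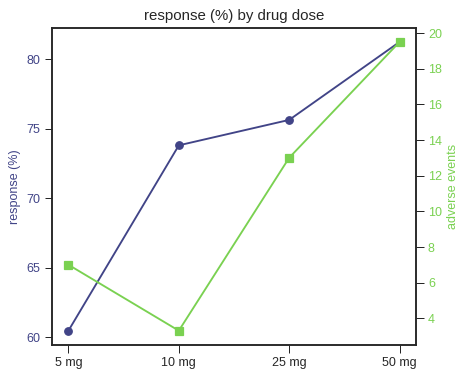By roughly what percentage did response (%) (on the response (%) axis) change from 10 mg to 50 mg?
10 mg ≈ 74, 50 mg ≈ 82; (82 − 74) / 74 ≈ +10.8%.

≈ +10.8%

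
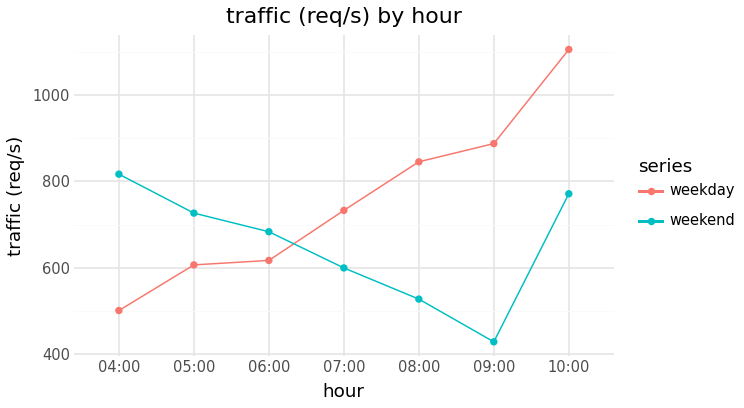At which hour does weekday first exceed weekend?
06:00: weekday ≈ 600 vs weekend ≈ 700 (not yet); 07:00: weekday ≈ 700 vs weekend ≈ 600 (first crossover).

07:00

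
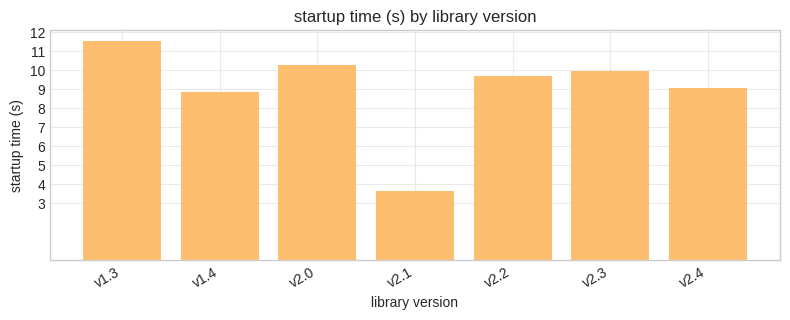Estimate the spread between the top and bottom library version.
≈ 8

Max v1.3 ≈ 12, min v2.1 ≈ 4; range ≈ 8.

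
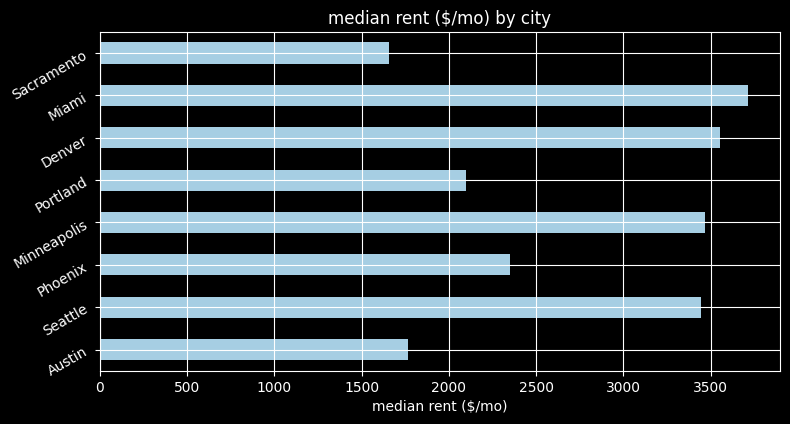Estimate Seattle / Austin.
≈ 1.75×

Seattle ≈ 3500, Austin ≈ 2000; 3500/2000 ≈ 1.75.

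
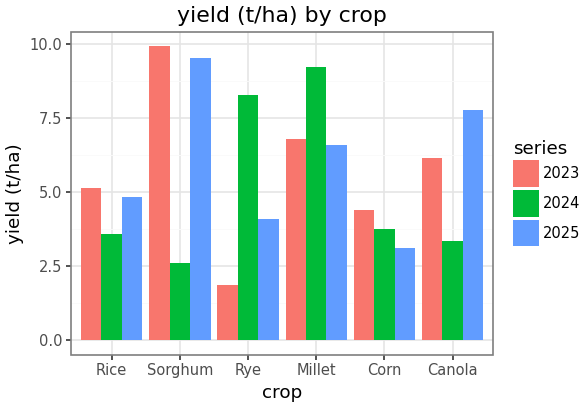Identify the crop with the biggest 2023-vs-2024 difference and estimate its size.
Sorghum, ≈ 7 t/ha

Sorghum: 2023 ≈ 10, 2024 ≈ 3 → gap ≈ 7. Next-largest (Rye) is only ≈ 6.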